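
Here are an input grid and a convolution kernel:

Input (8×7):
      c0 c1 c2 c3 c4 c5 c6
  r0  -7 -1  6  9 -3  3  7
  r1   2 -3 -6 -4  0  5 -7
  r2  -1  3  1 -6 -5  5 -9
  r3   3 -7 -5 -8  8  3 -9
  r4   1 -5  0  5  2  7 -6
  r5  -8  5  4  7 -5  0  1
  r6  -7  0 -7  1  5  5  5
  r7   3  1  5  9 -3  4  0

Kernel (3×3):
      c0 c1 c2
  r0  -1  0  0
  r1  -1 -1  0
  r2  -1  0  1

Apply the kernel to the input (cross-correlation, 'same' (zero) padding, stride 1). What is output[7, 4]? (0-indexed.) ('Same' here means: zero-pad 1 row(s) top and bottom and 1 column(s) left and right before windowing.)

The receptive field on the zero-padded input at this output position is [1 5 5 / 9 -3 4 / 0 0 0]. Elementwise product with the kernel and sum: 1·-1 + 9·-1 + -3·-1 + 0·-1 + 0·1.

-7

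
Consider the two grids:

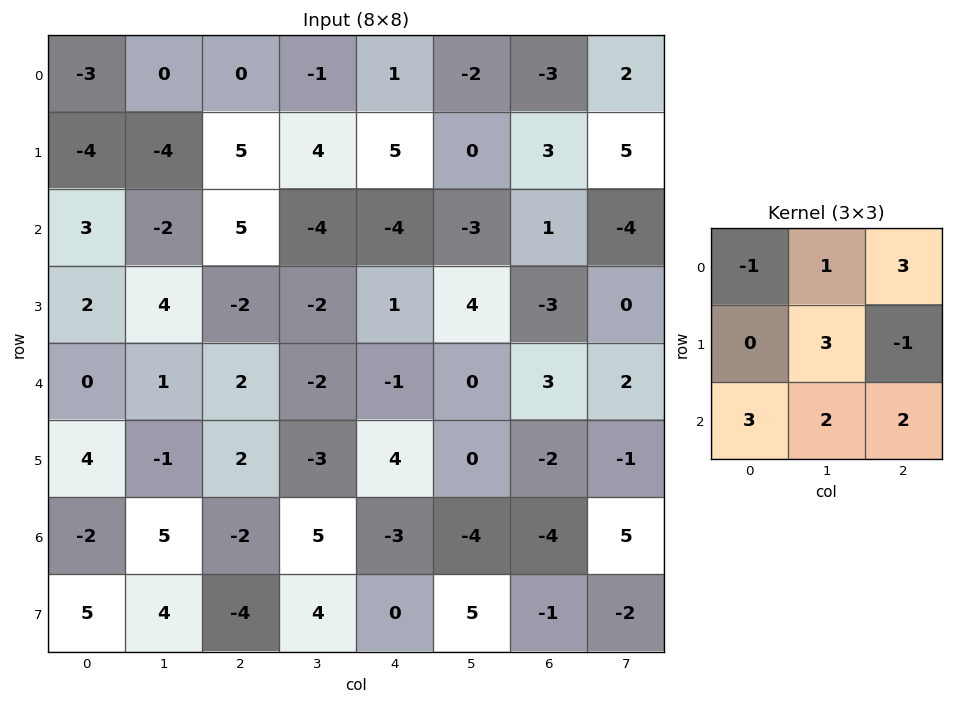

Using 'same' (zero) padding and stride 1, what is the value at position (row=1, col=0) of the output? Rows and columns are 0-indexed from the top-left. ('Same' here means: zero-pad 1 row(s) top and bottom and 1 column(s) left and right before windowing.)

The receptive field on the zero-padded input at this output position is [0 -3 0 / 0 -4 -4 / 0 3 -2]. Elementwise product with the kernel and sum: 0·-1 + -3·1 + 0·3 + -4·3 + -4·-1 + 0·3 + 3·2 + -2·2.

-9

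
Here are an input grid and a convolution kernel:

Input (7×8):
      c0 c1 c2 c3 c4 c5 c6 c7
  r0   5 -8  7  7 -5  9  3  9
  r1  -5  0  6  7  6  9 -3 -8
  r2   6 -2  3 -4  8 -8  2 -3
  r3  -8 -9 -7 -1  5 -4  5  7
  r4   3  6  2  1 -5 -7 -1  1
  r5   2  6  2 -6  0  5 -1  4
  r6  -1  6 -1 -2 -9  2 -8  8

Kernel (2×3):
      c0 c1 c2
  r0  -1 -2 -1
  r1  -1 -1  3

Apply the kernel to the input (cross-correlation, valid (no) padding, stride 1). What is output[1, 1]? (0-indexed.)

The receptive field on the input at this output position is [0 6 7 / -2 3 -4]. Elementwise product with the kernel and sum: 0·-1 + 6·-2 + 7·-1 + -2·-1 + 3·-1 + -4·3.

-32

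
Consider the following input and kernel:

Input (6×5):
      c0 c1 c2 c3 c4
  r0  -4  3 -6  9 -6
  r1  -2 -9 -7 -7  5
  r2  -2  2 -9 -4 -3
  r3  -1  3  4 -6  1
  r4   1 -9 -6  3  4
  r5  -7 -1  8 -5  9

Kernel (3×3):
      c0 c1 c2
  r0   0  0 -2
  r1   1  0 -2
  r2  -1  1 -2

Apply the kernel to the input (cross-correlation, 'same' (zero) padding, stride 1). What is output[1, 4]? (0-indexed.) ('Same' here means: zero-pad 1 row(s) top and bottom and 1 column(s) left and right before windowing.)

The receptive field on the zero-padded input at this output position is [9 -6 0 / -7 5 0 / -4 -3 0]. Elementwise product with the kernel and sum: 0·-2 + -7·1 + 0·-2 + -4·-1 + -3·1 + 0·-2.

-6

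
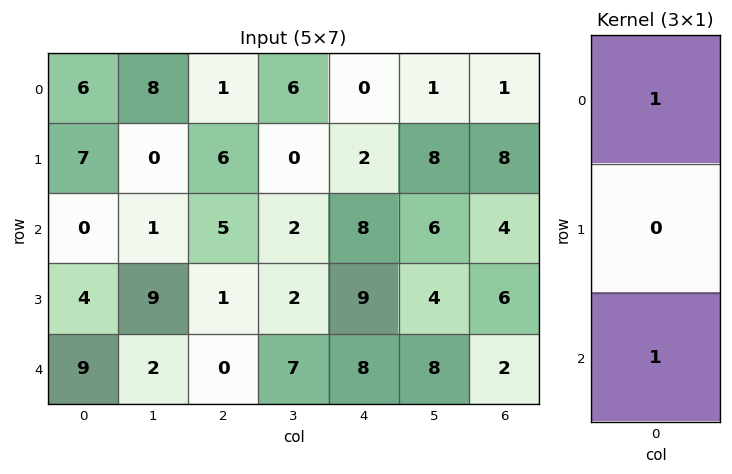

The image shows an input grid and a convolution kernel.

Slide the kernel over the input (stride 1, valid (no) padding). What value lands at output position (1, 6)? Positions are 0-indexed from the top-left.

14

The receptive field on the input at this output position is [8 / 4 / 6]. Elementwise product with the kernel and sum: 8·1 + 6·1.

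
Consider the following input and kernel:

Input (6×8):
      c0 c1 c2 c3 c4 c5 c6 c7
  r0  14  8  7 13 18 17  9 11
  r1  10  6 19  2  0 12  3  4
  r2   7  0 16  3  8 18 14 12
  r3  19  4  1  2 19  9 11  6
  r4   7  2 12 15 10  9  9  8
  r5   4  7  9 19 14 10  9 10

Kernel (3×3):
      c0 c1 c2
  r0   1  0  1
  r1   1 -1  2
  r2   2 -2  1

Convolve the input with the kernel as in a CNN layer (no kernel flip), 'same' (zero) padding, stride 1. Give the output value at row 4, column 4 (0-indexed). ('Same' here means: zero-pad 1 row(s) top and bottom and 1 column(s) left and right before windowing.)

54

The receptive field on the zero-padded input at this output position is [2 19 9 / 15 10 9 / 19 14 10]. Elementwise product with the kernel and sum: 2·1 + 9·1 + 15·1 + 10·-1 + 9·2 + 19·2 + 14·-2 + 10·1.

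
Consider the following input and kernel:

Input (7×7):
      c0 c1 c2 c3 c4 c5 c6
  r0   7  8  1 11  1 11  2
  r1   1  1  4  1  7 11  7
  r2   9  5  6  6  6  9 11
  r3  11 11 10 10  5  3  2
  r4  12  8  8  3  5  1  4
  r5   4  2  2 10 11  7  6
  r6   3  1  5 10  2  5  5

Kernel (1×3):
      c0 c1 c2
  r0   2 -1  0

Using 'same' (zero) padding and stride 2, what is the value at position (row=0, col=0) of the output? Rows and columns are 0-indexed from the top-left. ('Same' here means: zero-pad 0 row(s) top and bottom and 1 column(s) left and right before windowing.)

The receptive field on the zero-padded input at this output position is [0 7 8]. Elementwise product with the kernel and sum: 0·2 + 7·-1.

-7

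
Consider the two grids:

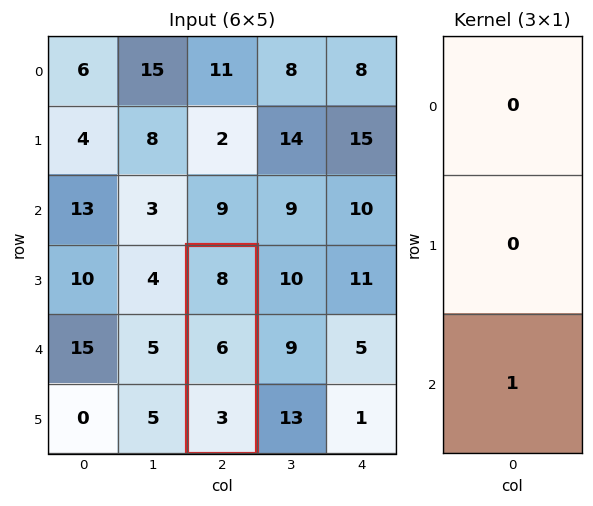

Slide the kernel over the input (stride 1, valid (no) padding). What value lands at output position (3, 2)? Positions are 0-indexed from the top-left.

The receptive field on the input at this output position is [8 / 6 / 3]. Elementwise product with the kernel and sum: 3·1.

3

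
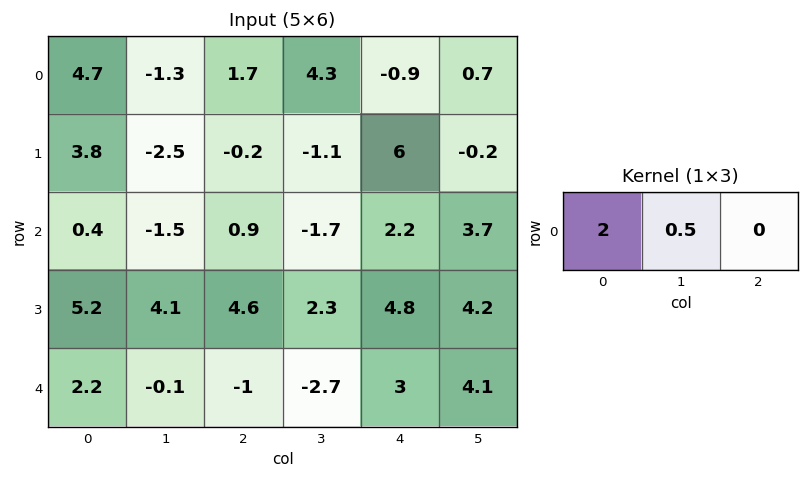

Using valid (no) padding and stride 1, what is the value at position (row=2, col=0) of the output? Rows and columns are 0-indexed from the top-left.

0.05

The receptive field on the input at this output position is [0.4 -1.5 0.9]. Elementwise product with the kernel and sum: 0.4·2 + -1.5·0.5.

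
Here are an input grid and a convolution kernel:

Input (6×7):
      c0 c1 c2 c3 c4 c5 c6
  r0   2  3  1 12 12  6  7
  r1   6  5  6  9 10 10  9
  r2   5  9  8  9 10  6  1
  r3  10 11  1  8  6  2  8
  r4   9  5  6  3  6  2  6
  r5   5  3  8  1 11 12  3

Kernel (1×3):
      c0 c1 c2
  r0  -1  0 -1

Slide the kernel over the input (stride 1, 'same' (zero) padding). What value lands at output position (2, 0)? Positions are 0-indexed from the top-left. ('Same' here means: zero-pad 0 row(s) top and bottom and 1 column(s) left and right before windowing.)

The receptive field on the zero-padded input at this output position is [0 5 9]. Elementwise product with the kernel and sum: 0·-1 + 9·-1.

-9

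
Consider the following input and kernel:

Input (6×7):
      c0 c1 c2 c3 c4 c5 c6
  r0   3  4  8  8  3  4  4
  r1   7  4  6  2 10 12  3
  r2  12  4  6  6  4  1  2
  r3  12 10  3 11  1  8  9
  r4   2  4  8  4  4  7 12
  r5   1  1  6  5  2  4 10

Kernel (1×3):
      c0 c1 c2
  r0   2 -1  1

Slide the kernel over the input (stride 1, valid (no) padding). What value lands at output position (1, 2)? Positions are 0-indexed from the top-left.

20

The receptive field on the input at this output position is [6 2 10]. Elementwise product with the kernel and sum: 6·2 + 2·-1 + 10·1.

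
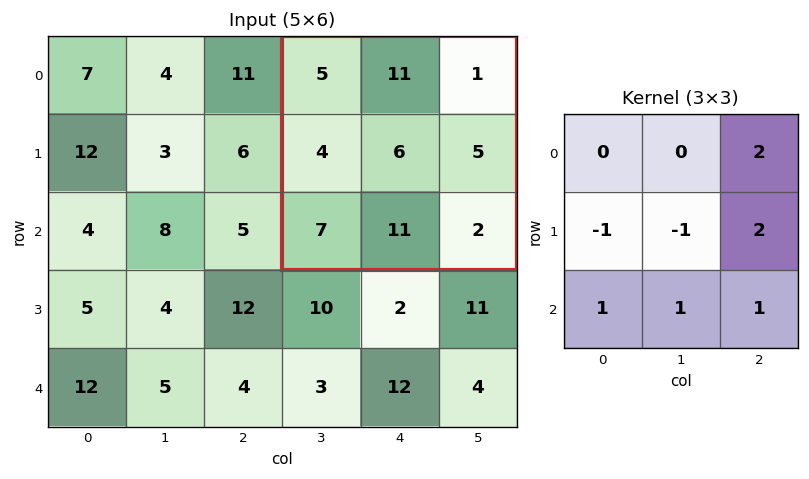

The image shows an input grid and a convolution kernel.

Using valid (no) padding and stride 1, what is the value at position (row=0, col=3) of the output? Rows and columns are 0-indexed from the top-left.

22

The receptive field on the input at this output position is [5 11 1 / 4 6 5 / 7 11 2]. Elementwise product with the kernel and sum: 1·2 + 4·-1 + 6·-1 + 5·2 + 7·1 + 11·1 + 2·1.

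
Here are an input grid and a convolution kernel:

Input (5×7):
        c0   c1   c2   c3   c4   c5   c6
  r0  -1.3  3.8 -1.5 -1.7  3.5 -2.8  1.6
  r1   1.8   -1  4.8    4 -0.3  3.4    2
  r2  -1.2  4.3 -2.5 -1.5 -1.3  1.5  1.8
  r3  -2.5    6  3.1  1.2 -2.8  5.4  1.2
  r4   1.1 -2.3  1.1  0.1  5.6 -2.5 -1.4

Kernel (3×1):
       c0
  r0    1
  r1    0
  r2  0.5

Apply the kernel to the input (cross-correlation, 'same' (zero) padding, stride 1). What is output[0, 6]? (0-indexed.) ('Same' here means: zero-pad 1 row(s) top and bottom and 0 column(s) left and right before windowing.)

1

The receptive field on the zero-padded input at this output position is [0 / 1.6 / 2]. Elementwise product with the kernel and sum: 0·1 + 2·0.5.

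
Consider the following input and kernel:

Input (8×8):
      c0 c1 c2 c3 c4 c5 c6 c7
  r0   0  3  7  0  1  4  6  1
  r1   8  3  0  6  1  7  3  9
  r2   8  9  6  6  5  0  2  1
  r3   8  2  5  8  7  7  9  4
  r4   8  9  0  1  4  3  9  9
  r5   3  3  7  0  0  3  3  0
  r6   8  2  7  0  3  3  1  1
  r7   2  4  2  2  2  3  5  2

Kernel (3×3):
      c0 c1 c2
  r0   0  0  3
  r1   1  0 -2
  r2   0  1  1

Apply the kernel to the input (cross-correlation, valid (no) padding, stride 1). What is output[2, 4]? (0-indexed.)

7

The receptive field on the input at this output position is [5 0 2 / 7 7 9 / 4 3 9]. Elementwise product with the kernel and sum: 2·3 + 7·1 + 9·-2 + 3·1 + 9·1.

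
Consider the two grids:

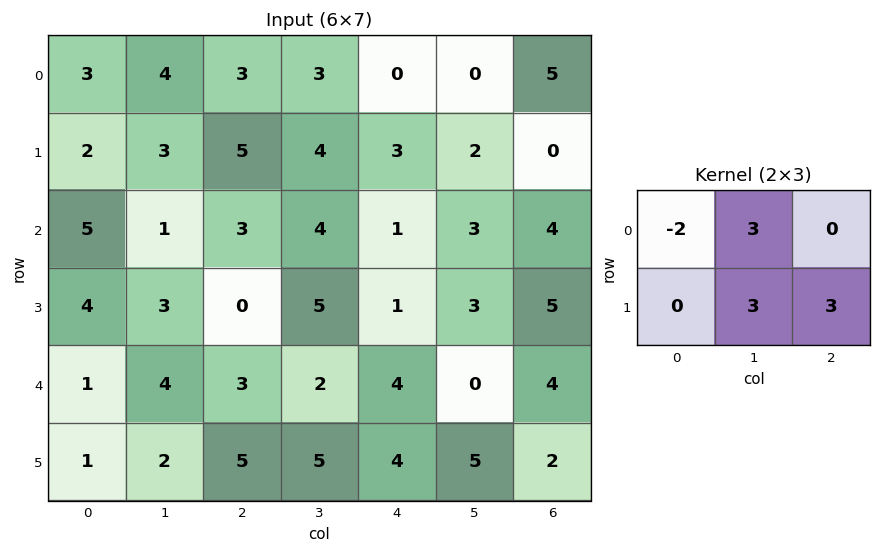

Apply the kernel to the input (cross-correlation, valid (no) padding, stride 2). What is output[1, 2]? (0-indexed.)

The receptive field on the input at this output position is [1 3 4 / 1 3 5]. Elementwise product with the kernel and sum: 1·-2 + 3·3 + 3·3 + 5·3.

31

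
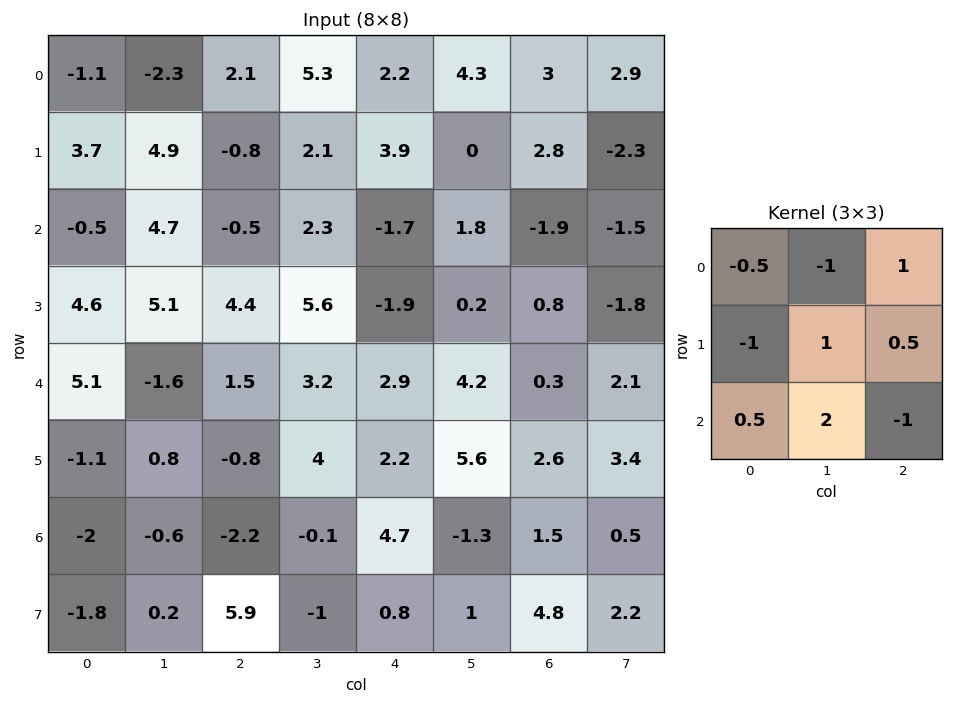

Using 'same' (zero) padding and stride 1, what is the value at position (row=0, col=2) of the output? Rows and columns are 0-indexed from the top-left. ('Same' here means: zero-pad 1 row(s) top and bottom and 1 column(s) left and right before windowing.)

5.8

The receptive field on the zero-padded input at this output position is [0 0 0 / -2.3 2.1 5.3 / 4.9 -0.8 2.1]. Elementwise product with the kernel and sum: 0·-0.5 + 0·-1 + 0·1 + -2.3·-1 + 2.1·1 + 5.3·0.5 + 4.9·0.5 + -0.8·2 + 2.1·-1.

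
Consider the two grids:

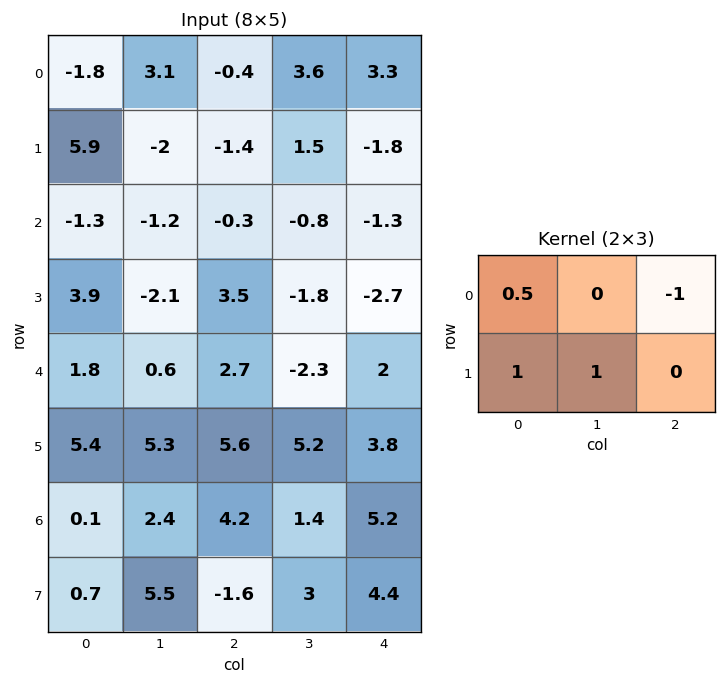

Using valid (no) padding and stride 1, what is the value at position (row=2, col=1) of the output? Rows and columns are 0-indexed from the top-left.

1.6

The receptive field on the input at this output position is [-1.2 -0.3 -0.8 / -2.1 3.5 -1.8]. Elementwise product with the kernel and sum: -1.2·0.5 + -0.8·-1 + -2.1·1 + 3.5·1.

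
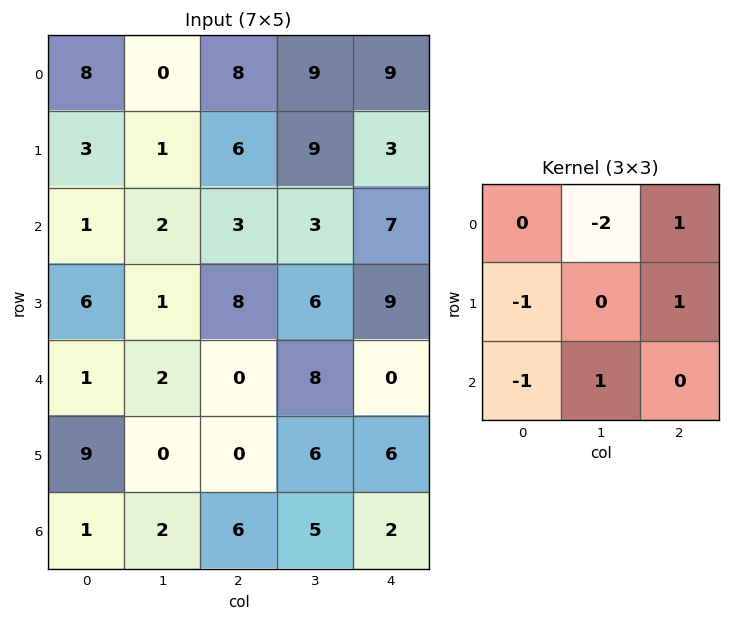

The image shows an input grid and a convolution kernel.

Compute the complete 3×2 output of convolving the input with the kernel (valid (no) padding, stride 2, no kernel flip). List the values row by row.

Output[0,0]: The receptive field on the input at this output position is [8 0 8 / 3 1 6 / 1 2 3]. Elementwise product with the kernel and sum: 0·-2 + 8·1 + 3·-1 + 6·1 + 1·-1 + 2·1.

12 -12
2 10
-12 -11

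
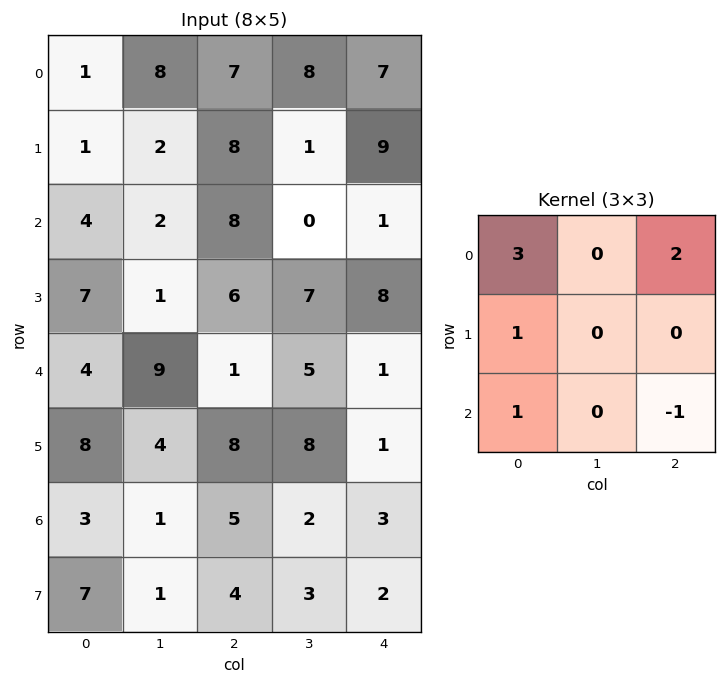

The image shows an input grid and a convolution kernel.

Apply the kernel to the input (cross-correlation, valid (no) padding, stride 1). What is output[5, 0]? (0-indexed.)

46

The receptive field on the input at this output position is [8 4 8 / 3 1 5 / 7 1 4]. Elementwise product with the kernel and sum: 8·3 + 8·2 + 3·1 + 7·1 + 4·-1.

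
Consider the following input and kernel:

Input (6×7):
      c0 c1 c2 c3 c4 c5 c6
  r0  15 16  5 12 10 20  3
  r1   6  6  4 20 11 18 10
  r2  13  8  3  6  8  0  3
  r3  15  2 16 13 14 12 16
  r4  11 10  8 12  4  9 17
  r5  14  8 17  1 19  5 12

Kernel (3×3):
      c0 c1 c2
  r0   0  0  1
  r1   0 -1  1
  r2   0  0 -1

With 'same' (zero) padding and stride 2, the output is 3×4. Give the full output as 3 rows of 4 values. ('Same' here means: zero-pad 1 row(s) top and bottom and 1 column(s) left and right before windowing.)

Output[0,0]: The receptive field on the zero-padded input at this output position is [0 0 0 / 0 15 16 / 0 6 6]. Elementwise product with the kernel and sum: 0·1 + 15·-1 + 16·1 + 6·-1.

-5 -13 -8 -3
-1 10 -2 -3
-7 16 12 -17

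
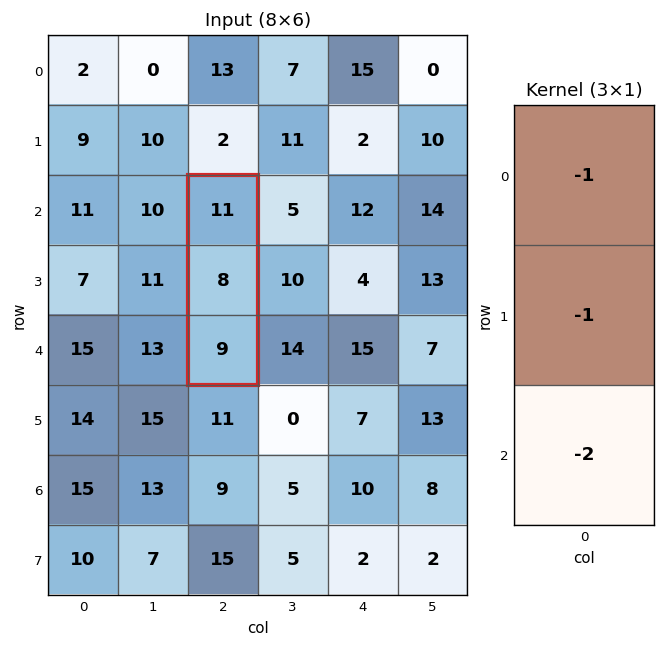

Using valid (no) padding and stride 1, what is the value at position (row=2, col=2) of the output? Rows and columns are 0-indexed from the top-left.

-37

The receptive field on the input at this output position is [11 / 8 / 9]. Elementwise product with the kernel and sum: 11·-1 + 8·-1 + 9·-2.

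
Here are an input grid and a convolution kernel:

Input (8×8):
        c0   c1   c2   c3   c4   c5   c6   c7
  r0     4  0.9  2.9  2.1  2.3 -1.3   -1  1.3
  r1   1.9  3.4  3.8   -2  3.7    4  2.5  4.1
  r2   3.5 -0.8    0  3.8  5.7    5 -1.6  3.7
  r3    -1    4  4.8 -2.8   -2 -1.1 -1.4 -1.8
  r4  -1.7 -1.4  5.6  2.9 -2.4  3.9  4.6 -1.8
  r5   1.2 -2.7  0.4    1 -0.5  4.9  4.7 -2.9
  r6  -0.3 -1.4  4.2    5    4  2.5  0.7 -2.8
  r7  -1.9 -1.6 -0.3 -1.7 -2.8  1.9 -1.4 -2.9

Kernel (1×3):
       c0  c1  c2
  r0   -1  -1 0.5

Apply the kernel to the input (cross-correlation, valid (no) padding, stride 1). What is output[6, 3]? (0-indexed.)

-7.75

The receptive field on the input at this output position is [5 4 2.5]. Elementwise product with the kernel and sum: 5·-1 + 4·-1 + 2.5·0.5.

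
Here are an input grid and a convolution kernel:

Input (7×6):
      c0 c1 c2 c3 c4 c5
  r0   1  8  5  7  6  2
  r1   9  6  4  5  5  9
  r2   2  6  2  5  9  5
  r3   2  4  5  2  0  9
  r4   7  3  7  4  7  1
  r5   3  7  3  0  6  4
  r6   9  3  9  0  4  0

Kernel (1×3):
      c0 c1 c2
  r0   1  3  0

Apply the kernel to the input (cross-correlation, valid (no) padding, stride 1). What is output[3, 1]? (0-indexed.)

19

The receptive field on the input at this output position is [4 5 2]. Elementwise product with the kernel and sum: 4·1 + 5·3.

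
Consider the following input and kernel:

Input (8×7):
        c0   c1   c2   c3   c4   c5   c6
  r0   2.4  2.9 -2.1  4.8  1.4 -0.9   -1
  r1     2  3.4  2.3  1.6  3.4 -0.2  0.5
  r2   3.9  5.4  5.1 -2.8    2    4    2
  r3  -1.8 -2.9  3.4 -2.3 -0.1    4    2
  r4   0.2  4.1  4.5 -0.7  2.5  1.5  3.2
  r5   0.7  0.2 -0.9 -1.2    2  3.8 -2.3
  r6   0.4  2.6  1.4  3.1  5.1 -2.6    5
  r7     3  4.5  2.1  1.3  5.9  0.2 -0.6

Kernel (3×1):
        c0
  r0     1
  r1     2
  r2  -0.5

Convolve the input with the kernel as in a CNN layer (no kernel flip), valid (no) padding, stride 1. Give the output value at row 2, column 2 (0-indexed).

9.65

The receptive field on the input at this output position is [5.1 / 3.4 / 4.5]. Elementwise product with the kernel and sum: 5.1·1 + 3.4·2 + 4.5·-0.5.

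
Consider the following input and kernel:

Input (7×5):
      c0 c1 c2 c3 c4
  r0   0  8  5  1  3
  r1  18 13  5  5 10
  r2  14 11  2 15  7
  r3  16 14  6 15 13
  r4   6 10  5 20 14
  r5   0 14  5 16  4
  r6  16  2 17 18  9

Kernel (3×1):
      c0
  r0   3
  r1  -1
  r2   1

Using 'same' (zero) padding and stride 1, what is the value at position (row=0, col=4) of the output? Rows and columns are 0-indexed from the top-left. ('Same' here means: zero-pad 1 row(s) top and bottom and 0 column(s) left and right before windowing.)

The receptive field on the zero-padded input at this output position is [0 / 3 / 10]. Elementwise product with the kernel and sum: 0·3 + 3·-1 + 10·1.

7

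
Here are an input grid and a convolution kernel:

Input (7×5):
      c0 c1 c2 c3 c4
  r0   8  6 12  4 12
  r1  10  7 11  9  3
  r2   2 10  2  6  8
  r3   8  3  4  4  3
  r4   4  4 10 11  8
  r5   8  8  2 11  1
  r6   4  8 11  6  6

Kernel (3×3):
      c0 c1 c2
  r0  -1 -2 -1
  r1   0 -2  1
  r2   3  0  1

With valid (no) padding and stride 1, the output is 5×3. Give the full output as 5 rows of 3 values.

Output[0,0]: The receptive field on the input at this output position is [8 6 12 / 10 7 11 / 2 10 2]. Elementwise product with the kernel and sum: 8·-1 + 6·-2 + 12·-1 + 7·-2 + 11·1 + 2·3 + 2·1.
Output[0,1]: The receptive field on the input at this output position is [6 12 4 / 7 11 9 / 10 2 6]. Elementwise product with the kernel and sum: 6·-1 + 12·-2 + 4·-1 + 11·-2 + 9·1 + 10·3 + 6·1.

-27 -11 -33
-25 -23 -21
-4 -1 11
10 11 -22
-13 2 -22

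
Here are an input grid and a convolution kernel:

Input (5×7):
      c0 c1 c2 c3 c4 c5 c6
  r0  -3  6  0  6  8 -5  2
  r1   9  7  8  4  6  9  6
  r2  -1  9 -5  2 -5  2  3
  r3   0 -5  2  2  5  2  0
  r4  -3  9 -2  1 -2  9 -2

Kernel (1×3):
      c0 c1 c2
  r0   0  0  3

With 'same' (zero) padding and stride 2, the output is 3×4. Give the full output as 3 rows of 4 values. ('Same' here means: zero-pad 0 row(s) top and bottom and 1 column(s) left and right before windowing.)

18 18 -15 0
27 6 6 0
27 3 27 0

Output[0,0]: The receptive field on the zero-padded input at this output position is [0 -3 6]. Elementwise product with the kernel and sum: 6·3.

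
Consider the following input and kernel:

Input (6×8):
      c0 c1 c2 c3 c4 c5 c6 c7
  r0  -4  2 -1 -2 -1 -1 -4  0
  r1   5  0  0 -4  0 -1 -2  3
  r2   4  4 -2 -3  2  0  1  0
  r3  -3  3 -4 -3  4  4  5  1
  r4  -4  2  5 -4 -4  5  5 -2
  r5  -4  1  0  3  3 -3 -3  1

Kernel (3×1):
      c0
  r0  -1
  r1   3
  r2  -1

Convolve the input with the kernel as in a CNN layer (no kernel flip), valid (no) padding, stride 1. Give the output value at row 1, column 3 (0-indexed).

-2

The receptive field on the input at this output position is [-4 / -3 / -3]. Elementwise product with the kernel and sum: -4·-1 + -3·3 + -3·-1.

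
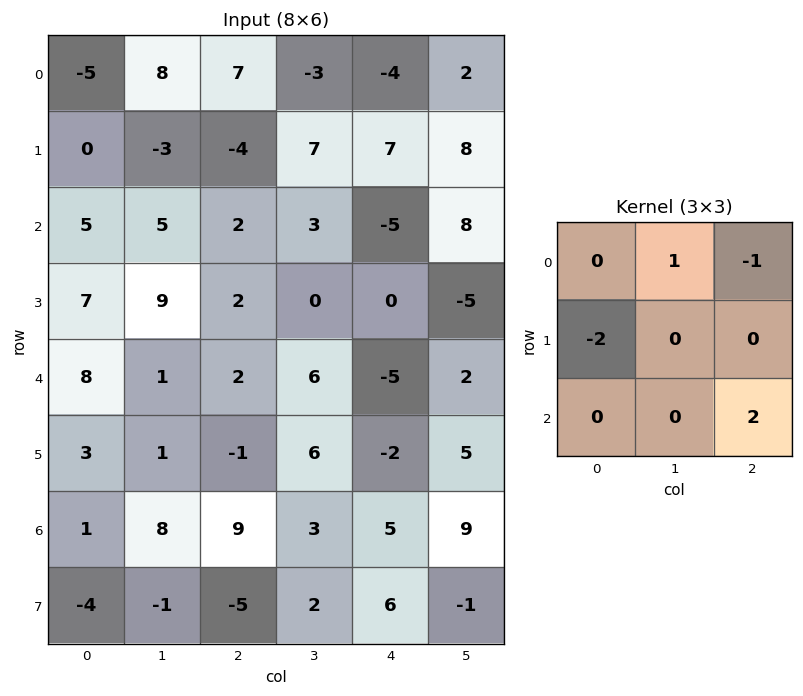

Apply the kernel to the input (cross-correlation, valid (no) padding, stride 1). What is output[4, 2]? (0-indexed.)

23

The receptive field on the input at this output position is [2 6 -5 / -1 6 -2 / 9 3 5]. Elementwise product with the kernel and sum: 6·1 + -5·-1 + -1·-2 + 5·2.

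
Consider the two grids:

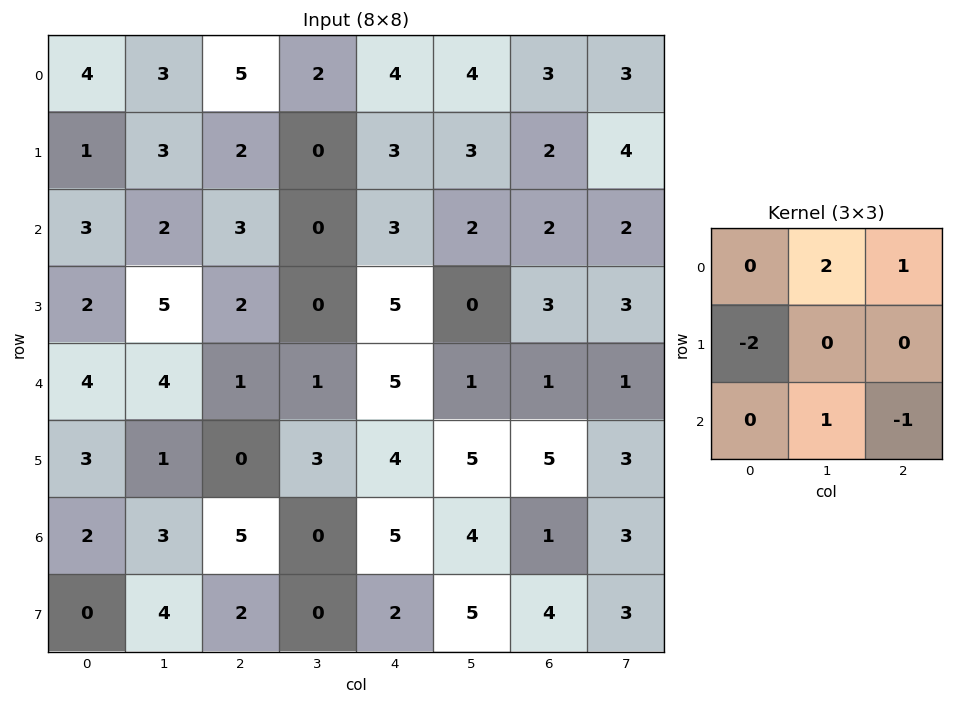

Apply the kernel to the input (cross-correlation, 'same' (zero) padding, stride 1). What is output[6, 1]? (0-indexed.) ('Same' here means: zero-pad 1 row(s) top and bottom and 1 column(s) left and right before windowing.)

The receptive field on the zero-padded input at this output position is [3 1 0 / 2 3 5 / 0 4 2]. Elementwise product with the kernel and sum: 1·2 + 0·1 + 2·-2 + 4·1 + 2·-1.

0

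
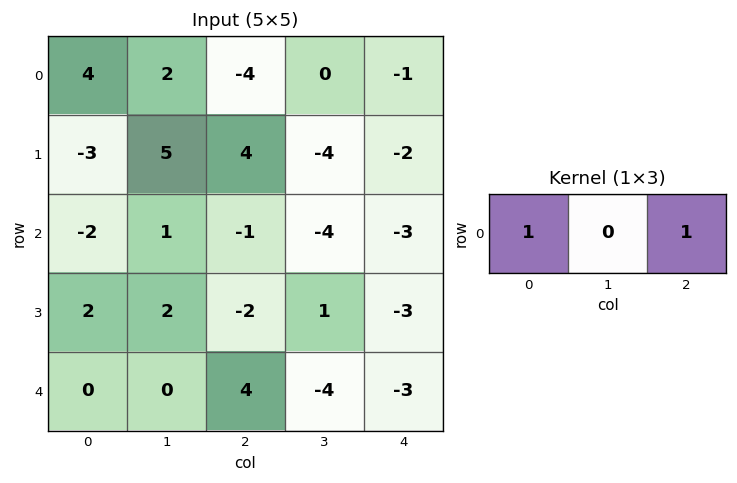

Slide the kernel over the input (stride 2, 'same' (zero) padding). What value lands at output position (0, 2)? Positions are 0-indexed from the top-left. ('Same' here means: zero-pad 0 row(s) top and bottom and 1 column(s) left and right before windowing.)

0

The receptive field on the zero-padded input at this output position is [0 -1 0]. Elementwise product with the kernel and sum: 0·1 + 0·1.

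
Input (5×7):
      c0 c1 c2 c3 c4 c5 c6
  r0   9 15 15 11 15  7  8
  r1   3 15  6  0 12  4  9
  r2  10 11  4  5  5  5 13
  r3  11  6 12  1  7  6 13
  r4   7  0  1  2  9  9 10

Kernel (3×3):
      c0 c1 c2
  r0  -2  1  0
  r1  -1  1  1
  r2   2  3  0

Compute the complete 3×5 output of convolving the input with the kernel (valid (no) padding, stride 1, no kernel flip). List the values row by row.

Output[0,0]: The receptive field on the input at this output position is [9 15 15 / 3 15 6 / 10 11 4]. Elementwise product with the kernel and sum: 9·-2 + 15·1 + 3·-1 + 15·1 + 6·1 + 10·2 + 11·3.

68 10 10 34 3
54 22 21 40 25
12 -8 1 38 52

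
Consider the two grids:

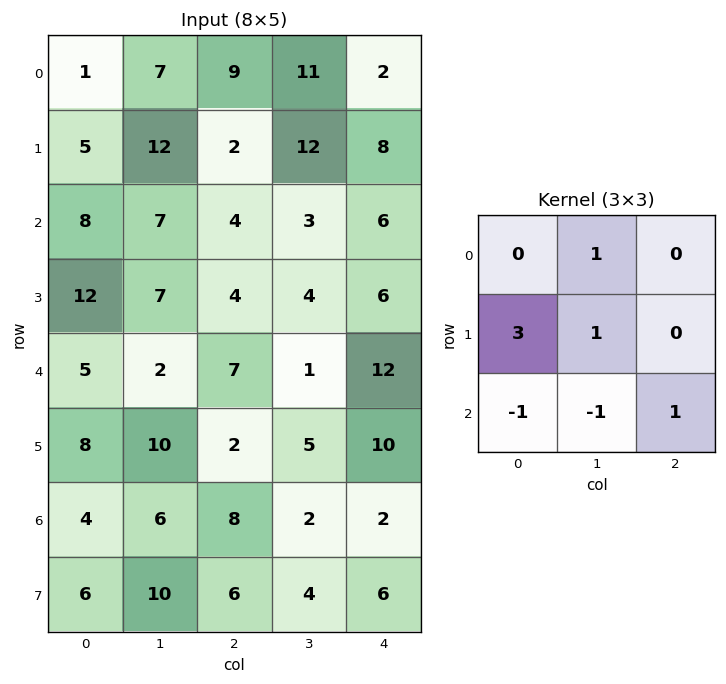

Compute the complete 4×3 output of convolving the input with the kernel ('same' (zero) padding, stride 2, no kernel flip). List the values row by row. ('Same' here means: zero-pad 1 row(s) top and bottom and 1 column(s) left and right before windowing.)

8 28 15
8 20 13
19 10 6
16 16 8

Output[0,0]: The receptive field on the zero-padded input at this output position is [0 0 0 / 0 1 7 / 0 5 12]. Elementwise product with the kernel and sum: 0·1 + 0·3 + 1·1 + 0·-1 + 5·-1 + 12·1.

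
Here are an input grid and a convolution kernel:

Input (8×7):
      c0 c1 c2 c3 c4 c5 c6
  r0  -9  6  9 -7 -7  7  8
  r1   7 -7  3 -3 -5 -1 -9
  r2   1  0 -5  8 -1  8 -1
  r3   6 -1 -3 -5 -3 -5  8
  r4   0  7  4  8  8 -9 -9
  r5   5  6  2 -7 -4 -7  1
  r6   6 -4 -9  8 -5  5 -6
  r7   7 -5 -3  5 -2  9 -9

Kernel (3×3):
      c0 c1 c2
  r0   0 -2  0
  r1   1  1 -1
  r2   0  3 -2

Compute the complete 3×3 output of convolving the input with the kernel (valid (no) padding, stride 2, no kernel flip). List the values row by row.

Output[0,0]: The receptive field on the input at this output position is [-9 6 9 / 7 -7 3 / 1 0 -5]. Elementwise product with the kernel and sum: 6·-2 + 7·1 + -7·1 + 3·-1 + 0·3 + -5·-2.
Output[0,1]: The receptive field on the input at this output position is [9 -7 -7 / 3 -3 -5 / -5 8 -1]. Elementwise product with the kernel and sum: -7·-2 + 3·1 + -3·1 + -5·-1 + 8·3 + -1·-2.

-5 45 15
21 -13 -41
1 17 33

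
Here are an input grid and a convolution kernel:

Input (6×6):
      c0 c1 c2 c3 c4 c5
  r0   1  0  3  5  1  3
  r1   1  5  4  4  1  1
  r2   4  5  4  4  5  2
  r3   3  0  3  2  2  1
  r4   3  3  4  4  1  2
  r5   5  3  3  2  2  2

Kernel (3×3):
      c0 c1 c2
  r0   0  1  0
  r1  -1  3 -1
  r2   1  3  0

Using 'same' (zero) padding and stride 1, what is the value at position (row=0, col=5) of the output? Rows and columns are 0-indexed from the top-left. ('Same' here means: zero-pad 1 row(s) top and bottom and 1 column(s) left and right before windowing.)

12

The receptive field on the zero-padded input at this output position is [0 0 0 / 1 3 0 / 1 1 0]. Elementwise product with the kernel and sum: 0·1 + 1·-1 + 3·3 + 0·-1 + 1·1 + 1·3.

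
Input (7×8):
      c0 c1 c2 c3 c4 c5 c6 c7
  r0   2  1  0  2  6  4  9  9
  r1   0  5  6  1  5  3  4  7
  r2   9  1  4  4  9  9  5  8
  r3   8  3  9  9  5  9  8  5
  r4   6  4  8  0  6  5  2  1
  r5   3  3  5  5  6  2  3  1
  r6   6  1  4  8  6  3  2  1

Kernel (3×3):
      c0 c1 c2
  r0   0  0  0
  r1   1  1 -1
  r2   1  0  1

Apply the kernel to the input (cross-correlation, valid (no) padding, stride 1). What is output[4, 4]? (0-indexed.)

The receptive field on the input at this output position is [6 5 2 / 6 2 3 / 6 3 2]. Elementwise product with the kernel and sum: 6·1 + 2·1 + 3·-1 + 6·1 + 2·1.

13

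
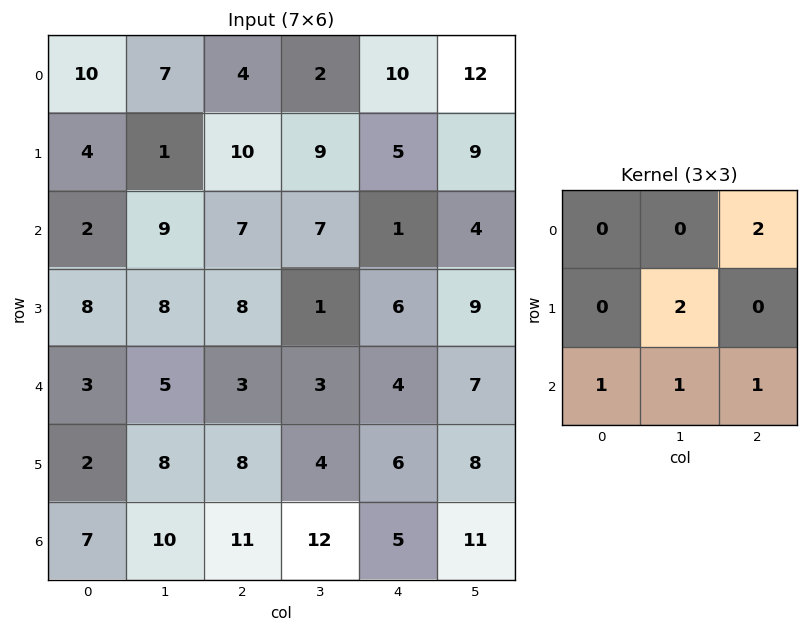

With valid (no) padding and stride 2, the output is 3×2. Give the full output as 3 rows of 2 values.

28 53
41 14
50 44

Output[0,0]: The receptive field on the input at this output position is [10 7 4 / 4 1 10 / 2 9 7]. Elementwise product with the kernel and sum: 4·2 + 1·2 + 2·1 + 9·1 + 7·1.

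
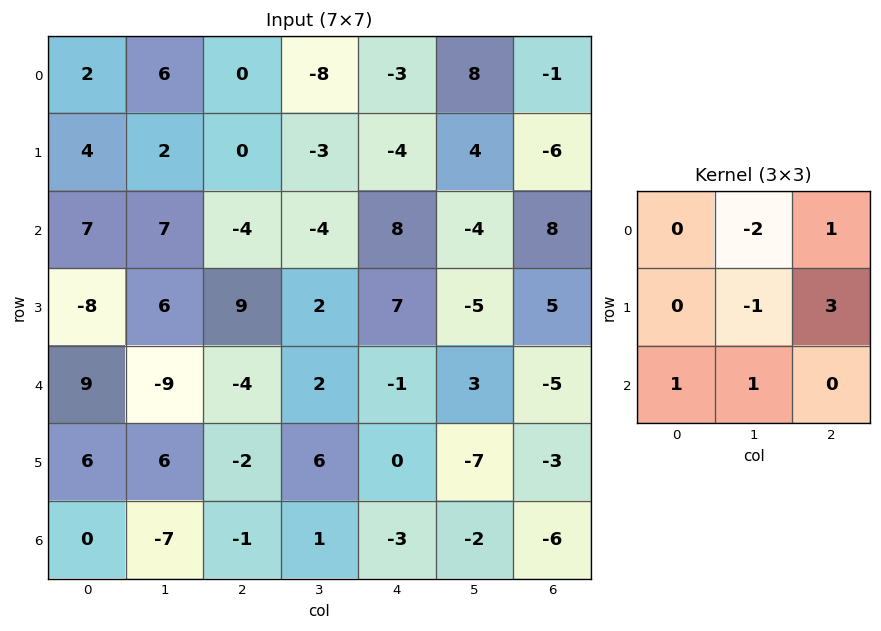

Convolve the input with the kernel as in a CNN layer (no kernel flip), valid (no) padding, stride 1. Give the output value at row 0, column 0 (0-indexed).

The receptive field on the input at this output position is [2 6 0 / 4 2 0 / 7 7 -4]. Elementwise product with the kernel and sum: 6·-2 + 0·1 + 2·-1 + 0·3 + 7·1 + 7·1.

0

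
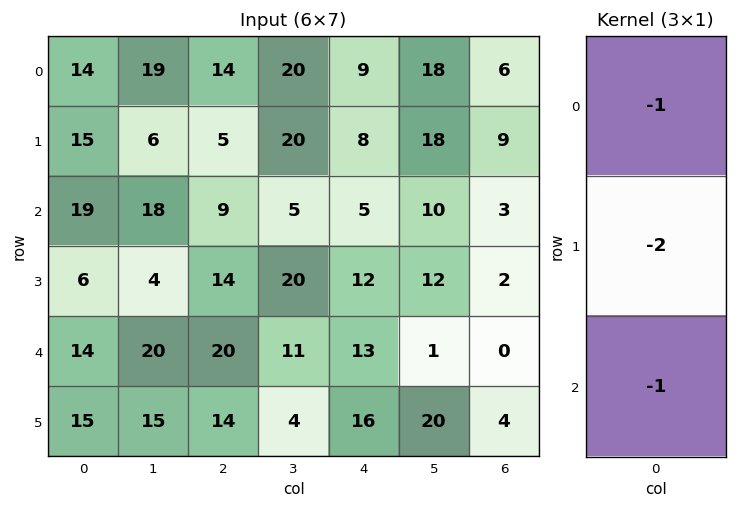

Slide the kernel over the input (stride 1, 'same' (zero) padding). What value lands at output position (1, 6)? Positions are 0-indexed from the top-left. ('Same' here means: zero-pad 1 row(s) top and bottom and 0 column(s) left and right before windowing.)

-27

The receptive field on the zero-padded input at this output position is [6 / 9 / 3]. Elementwise product with the kernel and sum: 6·-1 + 9·-2 + 3·-1.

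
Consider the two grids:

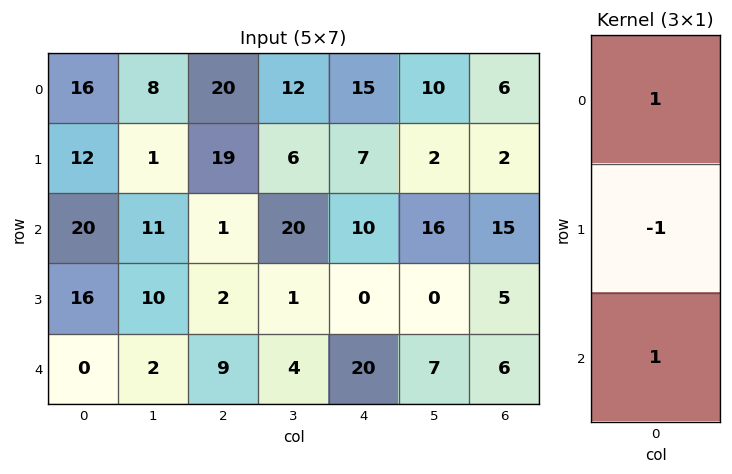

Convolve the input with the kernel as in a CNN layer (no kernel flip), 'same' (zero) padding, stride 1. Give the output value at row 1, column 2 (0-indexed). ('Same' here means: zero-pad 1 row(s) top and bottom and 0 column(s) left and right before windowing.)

2

The receptive field on the zero-padded input at this output position is [20 / 19 / 1]. Elementwise product with the kernel and sum: 20·1 + 19·-1 + 1·1.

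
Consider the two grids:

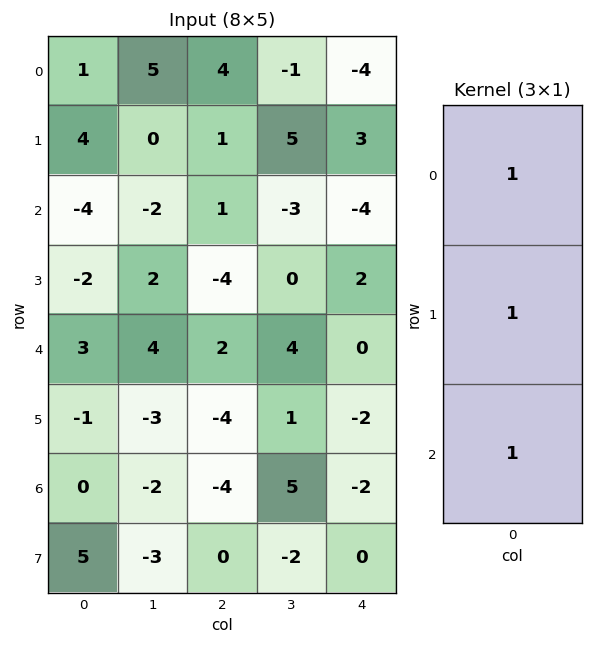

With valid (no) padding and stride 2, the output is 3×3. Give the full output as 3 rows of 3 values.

Output[0,0]: The receptive field on the input at this output position is [1 / 4 / -4]. Elementwise product with the kernel and sum: 1·1 + 4·1 + -4·1.

1 6 -5
-3 -1 -2
2 -6 -4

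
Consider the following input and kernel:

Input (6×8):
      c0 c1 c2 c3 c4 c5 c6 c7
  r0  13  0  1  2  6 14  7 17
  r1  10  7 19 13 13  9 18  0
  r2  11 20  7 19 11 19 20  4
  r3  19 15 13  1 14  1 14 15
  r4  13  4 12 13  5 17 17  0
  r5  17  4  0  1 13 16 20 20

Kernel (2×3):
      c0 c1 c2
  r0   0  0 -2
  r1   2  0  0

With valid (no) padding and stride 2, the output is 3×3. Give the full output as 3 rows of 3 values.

18 26 12
24 4 -12
10 -10 -8

Output[0,0]: The receptive field on the input at this output position is [13 0 1 / 10 7 19]. Elementwise product with the kernel and sum: 1·-2 + 10·2.
Output[0,1]: The receptive field on the input at this output position is [1 2 6 / 19 13 13]. Elementwise product with the kernel and sum: 6·-2 + 19·2.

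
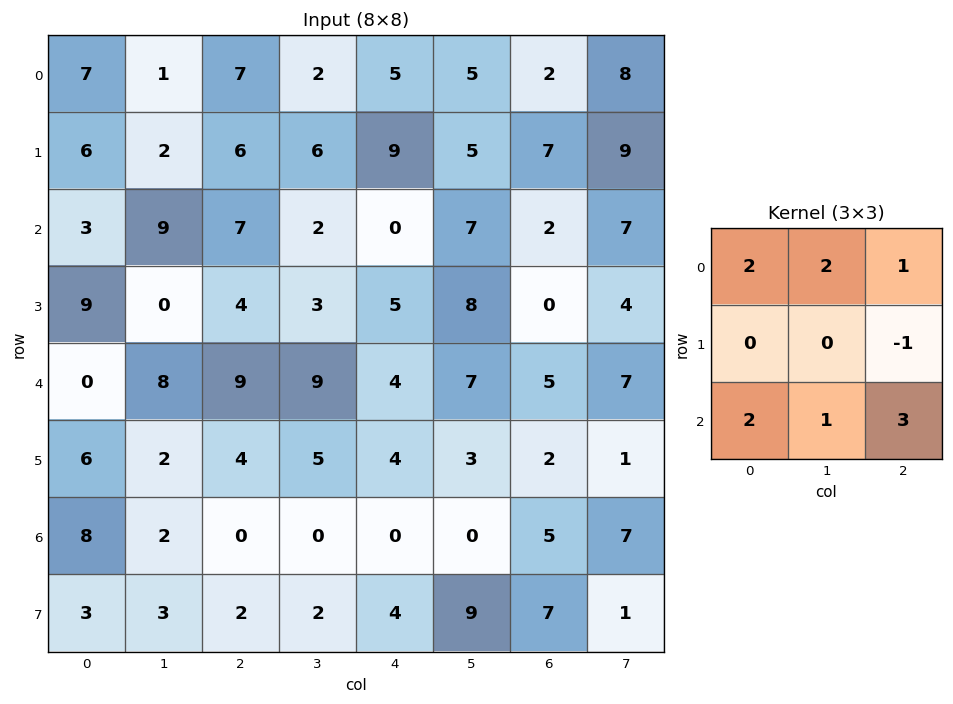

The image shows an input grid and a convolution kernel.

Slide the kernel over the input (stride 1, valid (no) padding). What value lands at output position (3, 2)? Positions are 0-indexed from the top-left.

The receptive field on the input at this output position is [4 3 5 / 9 9 4 / 4 5 4]. Elementwise product with the kernel and sum: 4·2 + 3·2 + 5·1 + 4·-1 + 4·2 + 5·1 + 4·3.

40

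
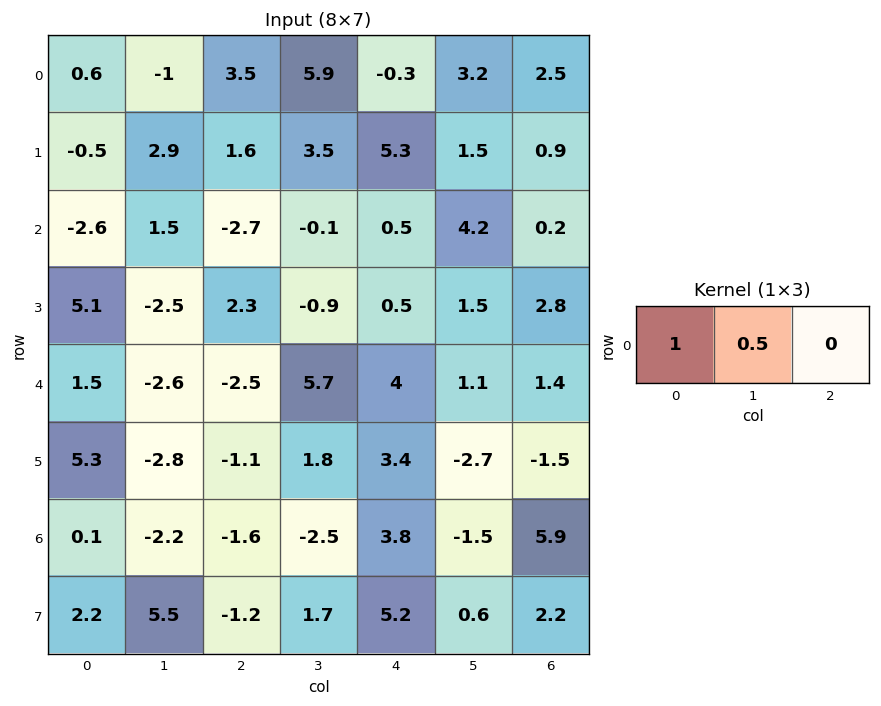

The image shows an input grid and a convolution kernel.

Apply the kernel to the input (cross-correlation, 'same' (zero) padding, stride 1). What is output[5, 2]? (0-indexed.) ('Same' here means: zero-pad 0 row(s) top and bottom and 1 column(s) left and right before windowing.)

The receptive field on the zero-padded input at this output position is [-2.8 -1.1 1.8]. Elementwise product with the kernel and sum: -2.8·1 + -1.1·0.5.

-3.35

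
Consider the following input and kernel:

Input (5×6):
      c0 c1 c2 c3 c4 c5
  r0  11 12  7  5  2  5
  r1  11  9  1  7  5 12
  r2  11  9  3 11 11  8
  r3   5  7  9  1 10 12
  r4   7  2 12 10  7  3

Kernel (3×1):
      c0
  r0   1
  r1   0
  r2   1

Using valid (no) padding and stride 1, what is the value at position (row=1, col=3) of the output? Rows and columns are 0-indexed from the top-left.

The receptive field on the input at this output position is [7 / 11 / 1]. Elementwise product with the kernel and sum: 7·1 + 1·1.

8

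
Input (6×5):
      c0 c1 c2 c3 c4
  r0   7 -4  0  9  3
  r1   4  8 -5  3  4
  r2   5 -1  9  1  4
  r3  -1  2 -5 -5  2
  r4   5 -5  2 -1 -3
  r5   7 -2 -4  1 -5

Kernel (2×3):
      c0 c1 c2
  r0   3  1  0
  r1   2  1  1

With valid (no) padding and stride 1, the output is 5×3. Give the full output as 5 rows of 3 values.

28 2 6
38 27 11
9 0 15
6 -8 -20
18 -20 -7

Output[0,0]: The receptive field on the input at this output position is [7 -4 0 / 4 8 -5]. Elementwise product with the kernel and sum: 7·3 + -4·1 + 4·2 + 8·1 + -5·1.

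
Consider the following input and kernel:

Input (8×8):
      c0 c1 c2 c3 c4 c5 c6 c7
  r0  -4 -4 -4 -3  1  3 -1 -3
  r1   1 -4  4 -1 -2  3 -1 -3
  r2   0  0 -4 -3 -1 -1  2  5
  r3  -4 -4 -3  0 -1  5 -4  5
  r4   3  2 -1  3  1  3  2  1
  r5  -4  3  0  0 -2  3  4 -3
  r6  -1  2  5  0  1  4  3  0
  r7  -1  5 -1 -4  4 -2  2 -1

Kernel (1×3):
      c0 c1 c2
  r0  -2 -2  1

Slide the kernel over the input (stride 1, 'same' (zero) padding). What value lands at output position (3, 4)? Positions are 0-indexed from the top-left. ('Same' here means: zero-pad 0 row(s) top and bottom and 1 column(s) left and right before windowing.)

7

The receptive field on the zero-padded input at this output position is [0 -1 5]. Elementwise product with the kernel and sum: 0·-2 + -1·-2 + 5·1.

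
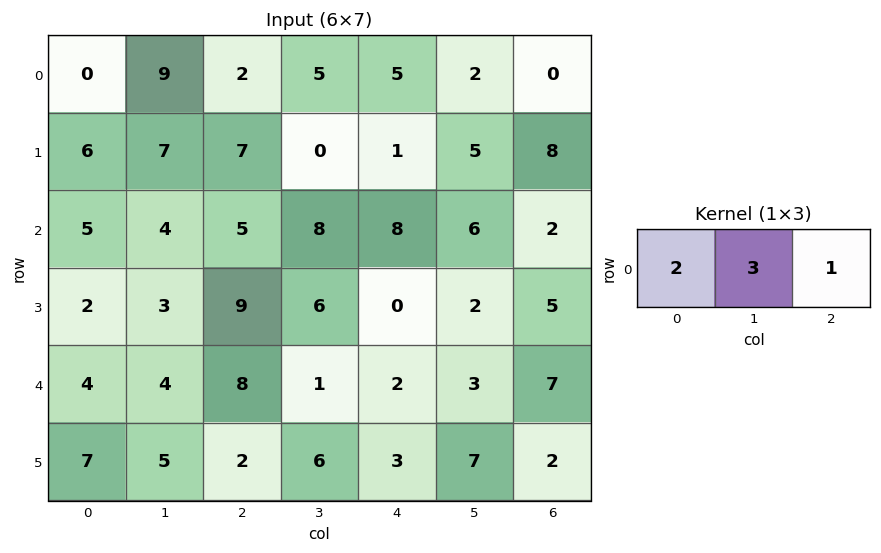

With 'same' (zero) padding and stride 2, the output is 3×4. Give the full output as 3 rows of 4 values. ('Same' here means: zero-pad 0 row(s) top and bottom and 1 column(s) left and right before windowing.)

Output[0,0]: The receptive field on the zero-padded input at this output position is [0 0 9]. Elementwise product with the kernel and sum: 0·2 + 0·3 + 9·1.
Output[0,1]: The receptive field on the zero-padded input at this output position is [9 2 5]. Elementwise product with the kernel and sum: 9·2 + 2·3 + 5·1.

9 29 27 4
19 31 46 18
16 33 11 27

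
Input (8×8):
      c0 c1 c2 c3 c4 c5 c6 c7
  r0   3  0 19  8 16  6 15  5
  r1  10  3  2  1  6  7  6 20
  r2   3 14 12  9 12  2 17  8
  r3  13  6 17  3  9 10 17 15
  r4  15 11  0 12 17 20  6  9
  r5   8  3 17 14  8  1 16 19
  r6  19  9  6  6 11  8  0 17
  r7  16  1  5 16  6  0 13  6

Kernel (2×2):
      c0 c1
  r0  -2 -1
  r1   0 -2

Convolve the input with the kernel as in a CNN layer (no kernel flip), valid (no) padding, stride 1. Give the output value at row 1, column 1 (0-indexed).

-32

The receptive field on the input at this output position is [3 2 / 14 12]. Elementwise product with the kernel and sum: 3·-2 + 2·-1 + 12·-2.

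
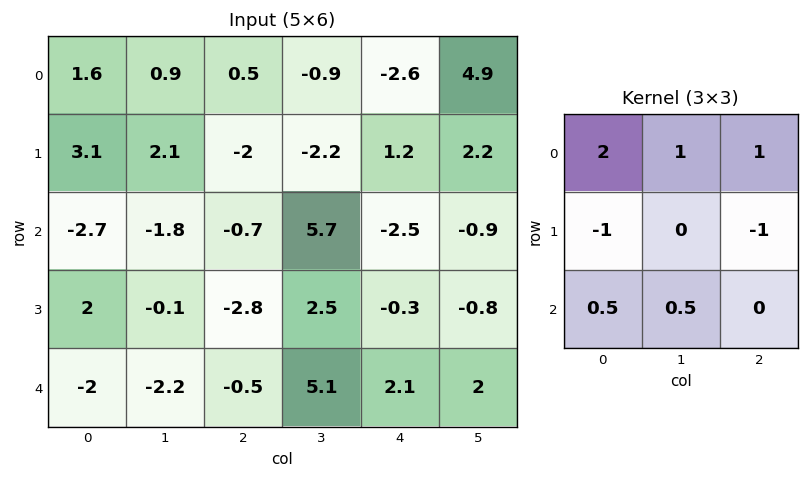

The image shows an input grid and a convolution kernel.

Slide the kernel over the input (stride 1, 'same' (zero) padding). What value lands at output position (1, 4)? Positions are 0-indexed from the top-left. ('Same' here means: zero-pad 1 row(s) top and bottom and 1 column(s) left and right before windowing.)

2.1

The receptive field on the zero-padded input at this output position is [-0.9 -2.6 4.9 / -2.2 1.2 2.2 / 5.7 -2.5 -0.9]. Elementwise product with the kernel and sum: -0.9·2 + -2.6·1 + 4.9·1 + -2.2·-1 + 2.2·-1 + 5.7·0.5 + -2.5·0.5.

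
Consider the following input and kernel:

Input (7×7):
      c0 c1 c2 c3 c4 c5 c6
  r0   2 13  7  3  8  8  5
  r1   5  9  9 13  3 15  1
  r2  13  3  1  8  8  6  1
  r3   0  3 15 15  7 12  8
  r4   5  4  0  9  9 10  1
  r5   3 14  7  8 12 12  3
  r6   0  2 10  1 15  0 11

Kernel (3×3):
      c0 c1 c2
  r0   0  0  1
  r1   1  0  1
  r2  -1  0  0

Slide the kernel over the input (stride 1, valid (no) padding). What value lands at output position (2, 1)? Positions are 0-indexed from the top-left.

The receptive field on the input at this output position is [3 1 8 / 3 15 15 / 4 0 9]. Elementwise product with the kernel and sum: 8·1 + 3·1 + 15·1 + 4·-1.

22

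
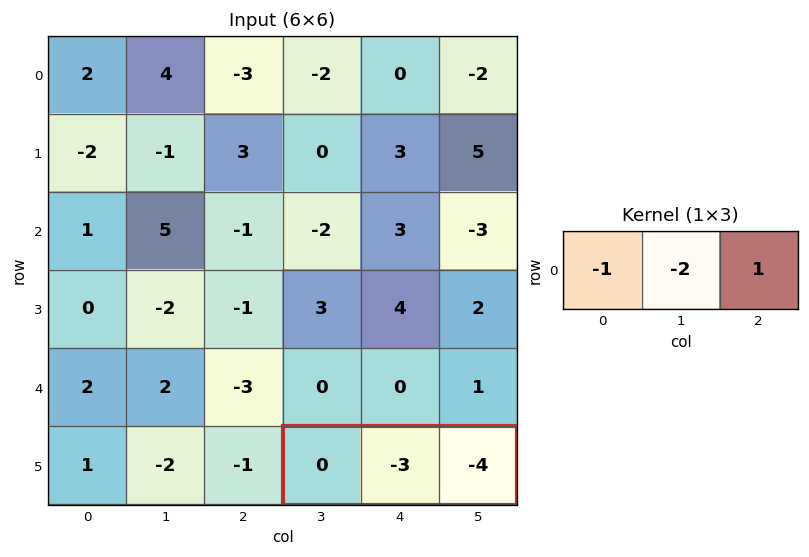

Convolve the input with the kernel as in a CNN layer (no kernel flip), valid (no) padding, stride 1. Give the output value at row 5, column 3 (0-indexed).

The receptive field on the input at this output position is [0 -3 -4]. Elementwise product with the kernel and sum: 0·-1 + -3·-2 + -4·1.

2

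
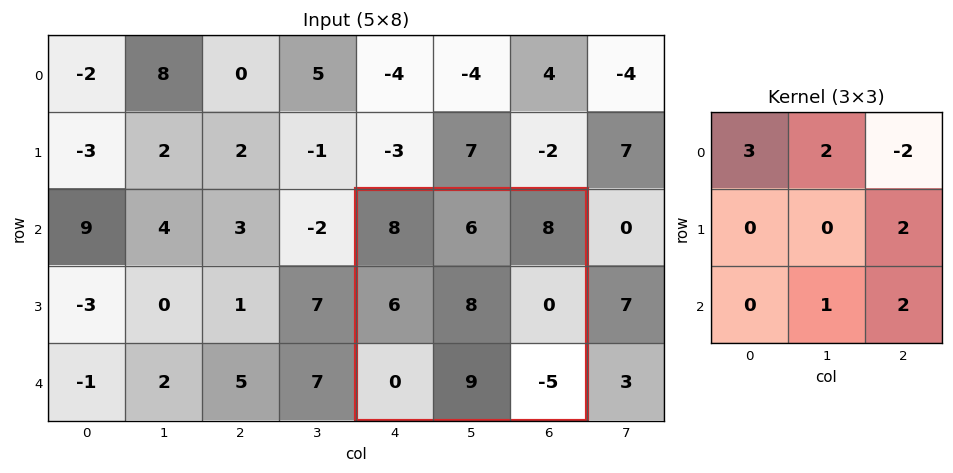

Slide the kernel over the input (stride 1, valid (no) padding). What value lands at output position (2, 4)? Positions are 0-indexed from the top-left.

The receptive field on the input at this output position is [8 6 8 / 6 8 0 / 0 9 -5]. Elementwise product with the kernel and sum: 8·3 + 6·2 + 8·-2 + 0·2 + 9·1 + -5·2.

19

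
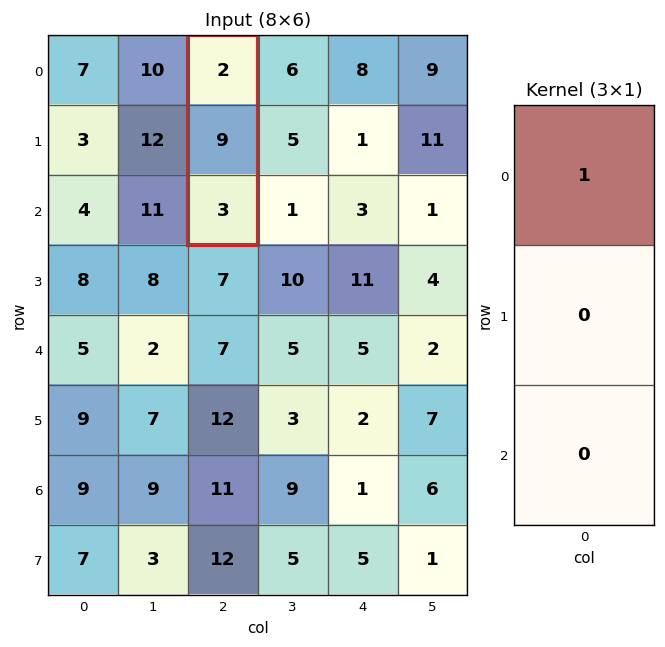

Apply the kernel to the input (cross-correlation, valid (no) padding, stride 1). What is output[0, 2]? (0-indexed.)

2

The receptive field on the input at this output position is [2 / 9 / 3]. Elementwise product with the kernel and sum: 2·1.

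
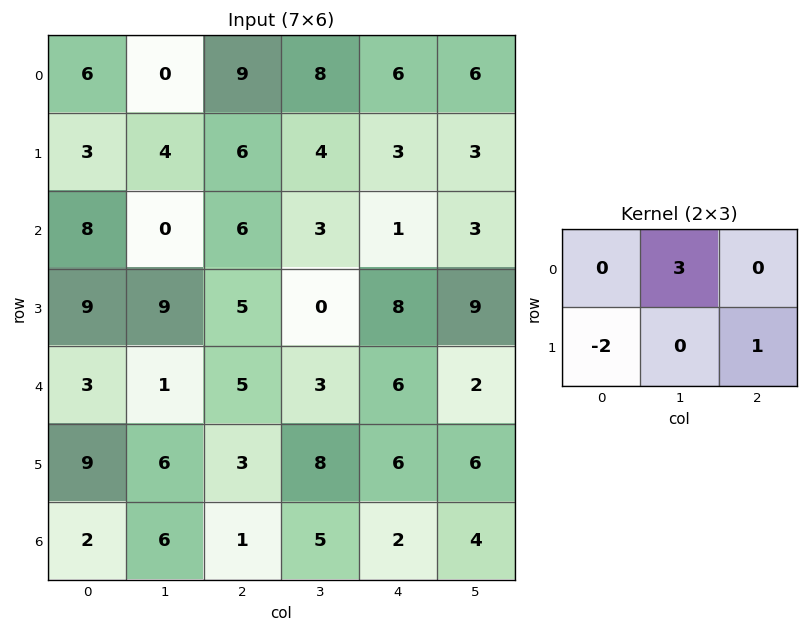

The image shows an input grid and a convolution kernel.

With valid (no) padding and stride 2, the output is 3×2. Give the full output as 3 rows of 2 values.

Output[0,0]: The receptive field on the input at this output position is [6 0 9 / 3 4 6]. Elementwise product with the kernel and sum: 0·3 + 3·-2 + 6·1.
Output[0,1]: The receptive field on the input at this output position is [9 8 6 / 6 4 3]. Elementwise product with the kernel and sum: 8·3 + 6·-2 + 3·1.

0 15
-13 7
-12 9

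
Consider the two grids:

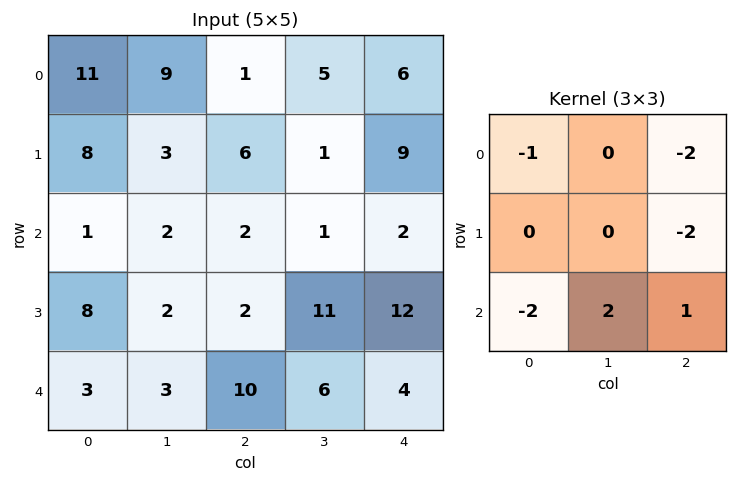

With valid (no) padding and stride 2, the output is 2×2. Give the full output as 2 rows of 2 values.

-21 -31
1 -34

Output[0,0]: The receptive field on the input at this output position is [11 9 1 / 8 3 6 / 1 2 2]. Elementwise product with the kernel and sum: 11·-1 + 1·-2 + 6·-2 + 1·-2 + 2·2 + 2·1.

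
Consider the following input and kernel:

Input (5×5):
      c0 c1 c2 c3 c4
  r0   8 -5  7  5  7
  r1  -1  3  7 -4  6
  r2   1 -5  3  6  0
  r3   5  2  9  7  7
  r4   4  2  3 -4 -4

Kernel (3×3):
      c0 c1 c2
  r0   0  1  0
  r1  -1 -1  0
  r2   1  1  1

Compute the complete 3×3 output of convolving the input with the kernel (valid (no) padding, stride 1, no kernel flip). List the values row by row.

-8 1 11
23 27 10
-3 -7 -15

Output[0,0]: The receptive field on the input at this output position is [8 -5 7 / -1 3 7 / 1 -5 3]. Elementwise product with the kernel and sum: -5·1 + -1·-1 + 3·-1 + 1·1 + -5·1 + 3·1.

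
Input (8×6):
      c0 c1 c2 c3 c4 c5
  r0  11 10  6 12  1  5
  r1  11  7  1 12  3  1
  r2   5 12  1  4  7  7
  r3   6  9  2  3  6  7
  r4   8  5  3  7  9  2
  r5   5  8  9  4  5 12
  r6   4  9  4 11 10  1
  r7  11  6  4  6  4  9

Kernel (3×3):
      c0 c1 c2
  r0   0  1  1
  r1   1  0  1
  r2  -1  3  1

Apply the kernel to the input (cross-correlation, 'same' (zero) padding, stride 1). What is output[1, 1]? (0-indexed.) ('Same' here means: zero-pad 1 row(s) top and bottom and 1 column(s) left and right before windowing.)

The receptive field on the zero-padded input at this output position is [11 10 6 / 11 7 1 / 5 12 1]. Elementwise product with the kernel and sum: 10·1 + 6·1 + 11·1 + 1·1 + 5·-1 + 12·3 + 1·1.

60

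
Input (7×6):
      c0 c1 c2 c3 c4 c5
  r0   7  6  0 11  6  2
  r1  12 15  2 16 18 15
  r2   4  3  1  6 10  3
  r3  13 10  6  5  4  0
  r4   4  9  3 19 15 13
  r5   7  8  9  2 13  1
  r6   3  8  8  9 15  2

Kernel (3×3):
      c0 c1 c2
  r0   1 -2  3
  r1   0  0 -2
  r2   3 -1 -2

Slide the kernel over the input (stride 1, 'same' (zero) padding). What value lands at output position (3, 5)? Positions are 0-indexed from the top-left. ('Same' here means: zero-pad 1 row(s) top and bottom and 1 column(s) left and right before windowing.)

The receptive field on the zero-padded input at this output position is [10 3 0 / 4 0 0 / 15 13 0]. Elementwise product with the kernel and sum: 10·1 + 3·-2 + 0·3 + 0·-2 + 15·3 + 13·-1 + 0·-2.

36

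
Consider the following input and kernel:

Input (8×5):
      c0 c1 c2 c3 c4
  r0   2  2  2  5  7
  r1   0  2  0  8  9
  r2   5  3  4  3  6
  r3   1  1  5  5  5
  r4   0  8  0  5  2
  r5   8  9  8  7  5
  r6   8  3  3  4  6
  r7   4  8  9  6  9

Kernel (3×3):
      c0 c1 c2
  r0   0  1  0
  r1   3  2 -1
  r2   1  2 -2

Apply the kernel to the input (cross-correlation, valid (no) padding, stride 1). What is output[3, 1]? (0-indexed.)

35

The receptive field on the input at this output position is [1 5 5 / 8 0 5 / 9 8 7]. Elementwise product with the kernel and sum: 5·1 + 8·3 + 0·2 + 5·-1 + 9·1 + 8·2 + 7·-2.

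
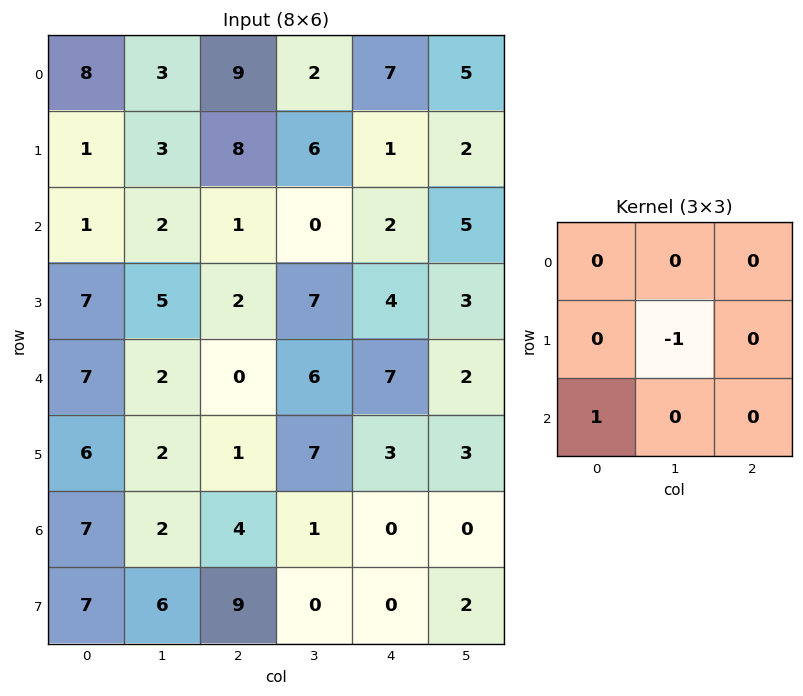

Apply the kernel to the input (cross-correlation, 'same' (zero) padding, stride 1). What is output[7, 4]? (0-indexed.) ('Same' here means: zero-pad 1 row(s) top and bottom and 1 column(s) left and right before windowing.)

0

The receptive field on the zero-padded input at this output position is [1 0 0 / 0 0 2 / 0 0 0]. Elementwise product with the kernel and sum: 0·-1 + 0·1.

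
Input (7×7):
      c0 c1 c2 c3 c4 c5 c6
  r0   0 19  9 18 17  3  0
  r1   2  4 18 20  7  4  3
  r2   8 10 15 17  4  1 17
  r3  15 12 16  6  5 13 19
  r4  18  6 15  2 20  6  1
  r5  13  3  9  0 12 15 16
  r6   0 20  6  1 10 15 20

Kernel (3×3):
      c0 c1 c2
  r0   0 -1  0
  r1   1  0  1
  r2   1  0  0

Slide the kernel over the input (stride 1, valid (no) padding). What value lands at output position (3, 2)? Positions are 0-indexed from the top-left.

38

The receptive field on the input at this output position is [16 6 5 / 15 2 20 / 9 0 12]. Elementwise product with the kernel and sum: 6·-1 + 15·1 + 20·1 + 9·1.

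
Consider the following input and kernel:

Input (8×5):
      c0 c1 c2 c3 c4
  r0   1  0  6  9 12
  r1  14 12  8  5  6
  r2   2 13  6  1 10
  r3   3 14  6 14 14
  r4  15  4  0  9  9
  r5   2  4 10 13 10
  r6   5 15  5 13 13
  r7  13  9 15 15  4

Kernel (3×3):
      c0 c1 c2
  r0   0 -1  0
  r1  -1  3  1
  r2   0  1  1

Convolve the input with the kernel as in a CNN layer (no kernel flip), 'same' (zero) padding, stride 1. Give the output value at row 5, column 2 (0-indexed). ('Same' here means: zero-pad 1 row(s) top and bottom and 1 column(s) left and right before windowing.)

57

The receptive field on the zero-padded input at this output position is [4 0 9 / 4 10 13 / 15 5 13]. Elementwise product with the kernel and sum: 0·-1 + 4·-1 + 10·3 + 13·1 + 5·1 + 13·1.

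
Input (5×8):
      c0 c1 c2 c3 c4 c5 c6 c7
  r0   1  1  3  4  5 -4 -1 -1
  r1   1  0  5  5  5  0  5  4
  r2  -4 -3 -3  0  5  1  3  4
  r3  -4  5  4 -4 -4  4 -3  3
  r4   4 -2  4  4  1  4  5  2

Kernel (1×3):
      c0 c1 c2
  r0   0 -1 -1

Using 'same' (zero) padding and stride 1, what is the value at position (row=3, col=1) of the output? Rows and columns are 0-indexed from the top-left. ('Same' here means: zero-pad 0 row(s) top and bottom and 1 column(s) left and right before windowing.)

-9

The receptive field on the zero-padded input at this output position is [-4 5 4]. Elementwise product with the kernel and sum: 5·-1 + 4·-1.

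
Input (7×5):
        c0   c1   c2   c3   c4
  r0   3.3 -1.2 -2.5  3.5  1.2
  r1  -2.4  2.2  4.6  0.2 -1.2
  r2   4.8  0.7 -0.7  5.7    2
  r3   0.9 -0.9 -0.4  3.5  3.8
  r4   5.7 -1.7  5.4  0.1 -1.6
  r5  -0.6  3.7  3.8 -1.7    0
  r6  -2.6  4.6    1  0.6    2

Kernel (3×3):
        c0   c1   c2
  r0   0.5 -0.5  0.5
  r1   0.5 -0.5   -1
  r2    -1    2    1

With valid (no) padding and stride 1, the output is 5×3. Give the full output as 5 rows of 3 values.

-10 4.6 15.1
-0.35 -2.5 7.6
-0.7 12.4 -14.75
10.8 0.05 -3
13.25 -3.85 6.8

Output[0,0]: The receptive field on the input at this output position is [3.3 -1.2 -2.5 / -2.4 2.2 4.6 / 4.8 0.7 -0.7]. Elementwise product with the kernel and sum: 3.3·0.5 + -1.2·-0.5 + -2.5·0.5 + -2.4·0.5 + 2.2·-0.5 + 4.6·-1 + 4.8·-1 + 0.7·2 + -0.7·1.
Output[0,1]: The receptive field on the input at this output position is [-1.2 -2.5 3.5 / 2.2 4.6 0.2 / 0.7 -0.7 5.7]. Elementwise product with the kernel and sum: -1.2·0.5 + -2.5·-0.5 + 3.5·0.5 + 2.2·0.5 + 4.6·-0.5 + 0.2·-1 + 0.7·-1 + -0.7·2 + 5.7·1.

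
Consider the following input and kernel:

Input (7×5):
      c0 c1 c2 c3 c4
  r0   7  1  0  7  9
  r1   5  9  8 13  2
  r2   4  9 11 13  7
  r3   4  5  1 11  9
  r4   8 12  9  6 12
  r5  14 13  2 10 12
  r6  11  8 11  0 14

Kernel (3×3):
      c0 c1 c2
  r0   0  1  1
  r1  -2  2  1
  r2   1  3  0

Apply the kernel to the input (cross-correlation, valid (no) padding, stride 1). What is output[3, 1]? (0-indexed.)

The receptive field on the input at this output position is [5 1 11 / 12 9 6 / 13 2 10]. Elementwise product with the kernel and sum: 1·1 + 11·1 + 12·-2 + 9·2 + 6·1 + 13·1 + 2·3.

31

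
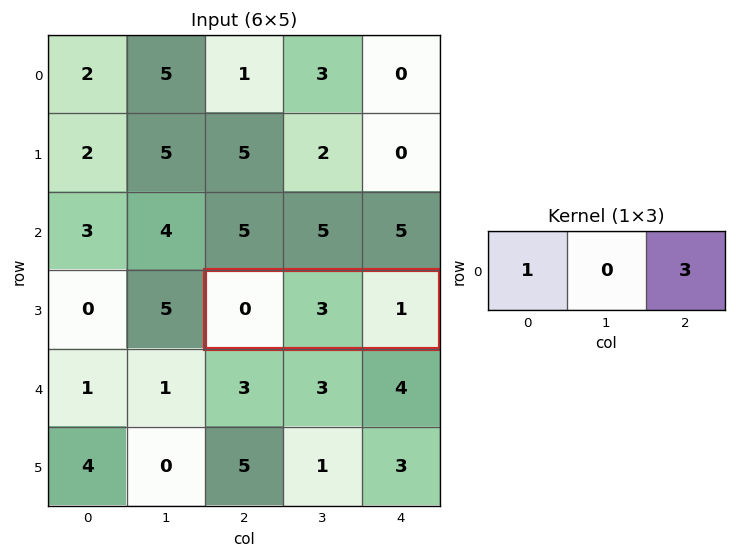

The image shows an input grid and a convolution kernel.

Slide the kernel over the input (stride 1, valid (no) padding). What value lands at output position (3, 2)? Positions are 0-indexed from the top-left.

The receptive field on the input at this output position is [0 3 1]. Elementwise product with the kernel and sum: 0·1 + 1·3.

3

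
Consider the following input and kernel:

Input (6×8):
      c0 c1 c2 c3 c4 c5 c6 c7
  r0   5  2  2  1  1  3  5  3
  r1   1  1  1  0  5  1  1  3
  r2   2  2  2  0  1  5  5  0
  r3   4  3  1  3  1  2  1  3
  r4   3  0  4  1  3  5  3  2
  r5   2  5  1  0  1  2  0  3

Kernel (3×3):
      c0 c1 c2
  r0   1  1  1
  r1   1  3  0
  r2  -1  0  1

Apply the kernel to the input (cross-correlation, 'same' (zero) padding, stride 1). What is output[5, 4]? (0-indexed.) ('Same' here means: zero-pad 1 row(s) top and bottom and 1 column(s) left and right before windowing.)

The receptive field on the zero-padded input at this output position is [1 3 5 / 0 1 2 / 0 0 0]. Elementwise product with the kernel and sum: 1·1 + 3·1 + 5·1 + 0·1 + 1·3 + 0·-1 + 0·1.

12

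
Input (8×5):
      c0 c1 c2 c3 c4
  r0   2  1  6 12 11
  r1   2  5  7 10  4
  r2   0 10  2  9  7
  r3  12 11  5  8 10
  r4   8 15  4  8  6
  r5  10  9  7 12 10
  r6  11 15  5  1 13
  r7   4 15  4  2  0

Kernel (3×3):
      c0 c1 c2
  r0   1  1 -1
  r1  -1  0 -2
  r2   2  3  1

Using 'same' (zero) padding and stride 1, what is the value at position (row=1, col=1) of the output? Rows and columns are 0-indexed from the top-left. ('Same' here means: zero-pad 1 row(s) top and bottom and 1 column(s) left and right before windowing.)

13

The receptive field on the zero-padded input at this output position is [2 1 6 / 2 5 7 / 0 10 2]. Elementwise product with the kernel and sum: 2·1 + 1·1 + 6·-1 + 2·-1 + 7·-2 + 0·2 + 10·3 + 2·1.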